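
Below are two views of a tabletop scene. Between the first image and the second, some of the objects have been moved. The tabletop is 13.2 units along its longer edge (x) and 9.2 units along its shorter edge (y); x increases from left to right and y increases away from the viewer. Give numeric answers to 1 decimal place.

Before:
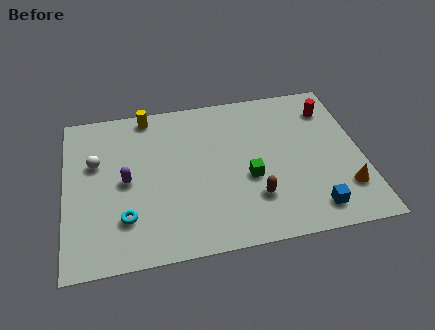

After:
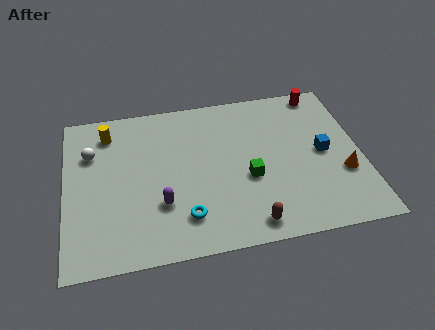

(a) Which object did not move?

the green cube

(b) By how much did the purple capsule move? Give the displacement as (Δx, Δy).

(1.5, -1.6)

The purple capsule started near (2.7, 4.5) and ended near (4.2, 2.9).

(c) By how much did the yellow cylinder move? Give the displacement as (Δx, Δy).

(-1.8, -0.8)

The yellow cylinder was at about (3.8, 8.3) and moved to about (2.0, 7.5).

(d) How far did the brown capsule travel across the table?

1.4

From (8.3, 2.5) to (8.0, 1.1), the brown capsule covered √(0.3² + 1.4²) ≈ 1.4 units.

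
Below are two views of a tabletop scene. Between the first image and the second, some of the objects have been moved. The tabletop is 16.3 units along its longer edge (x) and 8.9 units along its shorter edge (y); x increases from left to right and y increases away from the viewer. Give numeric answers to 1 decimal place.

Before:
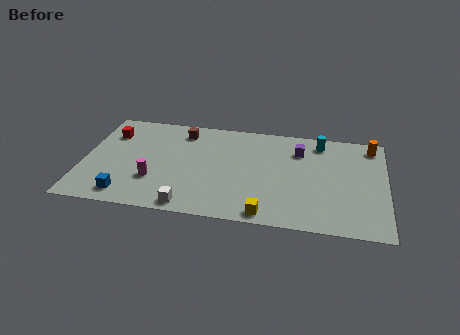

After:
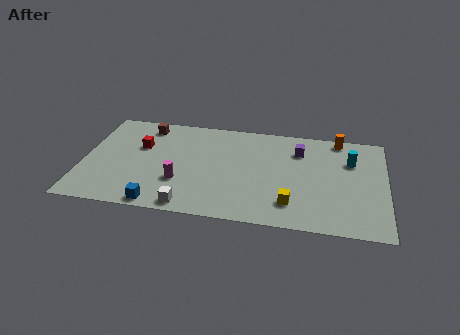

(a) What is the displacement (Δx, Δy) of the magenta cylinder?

(1.4, 0.1)

The magenta cylinder was at about (3.9, 2.8) and moved to about (5.3, 2.9).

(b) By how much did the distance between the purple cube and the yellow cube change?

-1.3

Before: roughly 6.0 units apart; after: 4.7. That's 1.3 units closer together.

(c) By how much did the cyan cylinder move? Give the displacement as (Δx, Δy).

(1.7, -1.4)

The cyan cylinder started near (12.7, 7.6) and ended near (14.4, 6.2).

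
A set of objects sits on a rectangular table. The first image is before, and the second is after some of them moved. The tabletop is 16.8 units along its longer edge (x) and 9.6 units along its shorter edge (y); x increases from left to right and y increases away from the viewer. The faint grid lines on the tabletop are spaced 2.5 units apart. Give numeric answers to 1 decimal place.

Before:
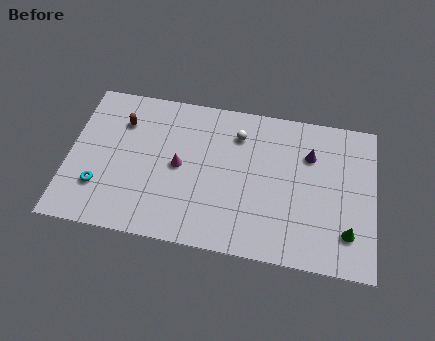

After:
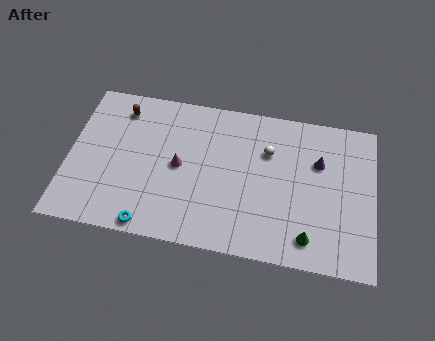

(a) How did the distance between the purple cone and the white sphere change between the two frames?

-1.2

They were about 4.0 units apart before and 2.8 after — 1.2 units closer together.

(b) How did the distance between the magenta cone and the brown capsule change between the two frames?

+0.6

Before: roughly 4.0 units apart; after: 4.6. That's 0.6 units further apart.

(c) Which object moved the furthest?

the cyan torus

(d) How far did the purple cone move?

0.6

The purple cone moved from about (13.2, 6.8) to (13.7, 6.4), a distance of √(0.5² + 0.4²) ≈ 0.6.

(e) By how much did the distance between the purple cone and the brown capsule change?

+0.7

They were about 10.4 units apart before and 11.1 after — 0.7 units further apart.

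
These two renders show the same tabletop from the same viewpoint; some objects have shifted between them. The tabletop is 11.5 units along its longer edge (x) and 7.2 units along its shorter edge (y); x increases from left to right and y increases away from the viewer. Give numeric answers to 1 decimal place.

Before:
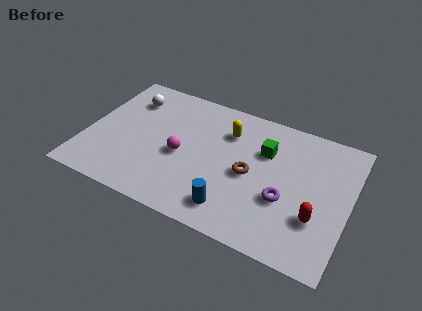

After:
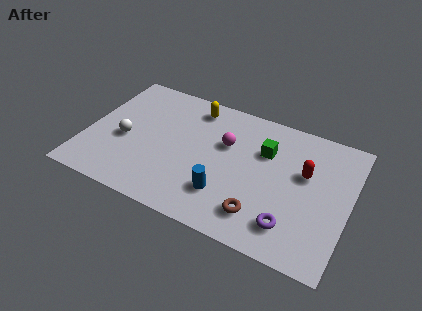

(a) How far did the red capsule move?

2.2

The red capsule was near (10.2, 2.3) before and (9.5, 4.4) after, so it travelled √(0.7² + 2.1²) ≈ 2.2 units.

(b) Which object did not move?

the green cube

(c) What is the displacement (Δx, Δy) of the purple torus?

(0.4, -1.2)

The purple torus was at about (8.8, 2.7) and moved to about (9.2, 1.5).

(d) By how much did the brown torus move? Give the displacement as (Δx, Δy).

(0.7, -1.9)

From the two frames, the brown torus sits at roughly (7.2, 3.4) before and (7.9, 1.5) after.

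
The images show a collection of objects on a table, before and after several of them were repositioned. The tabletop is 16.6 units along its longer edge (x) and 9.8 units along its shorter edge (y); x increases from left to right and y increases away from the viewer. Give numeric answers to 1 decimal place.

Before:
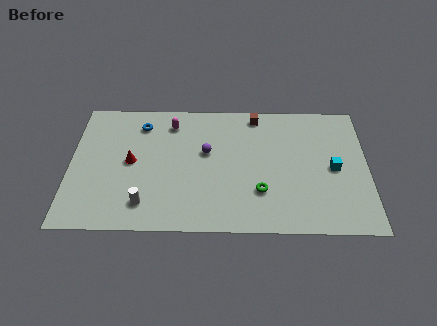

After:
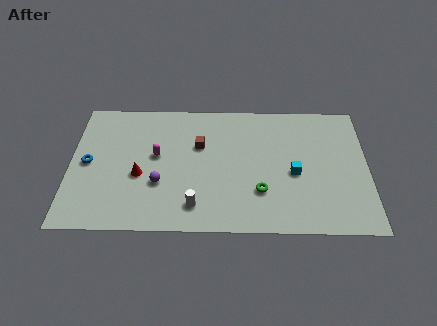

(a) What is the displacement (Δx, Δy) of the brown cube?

(-3.2, -2.4)

The brown cube was at about (10.4, 8.7) and moved to about (7.2, 6.3).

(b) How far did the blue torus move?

4.2

The blue torus moved from about (3.9, 7.9) to (1.0, 4.9), a distance of √(2.9² + 3.0²) ≈ 4.2.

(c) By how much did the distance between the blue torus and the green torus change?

+1.4

They were about 8.4 units apart before and 9.8 after — 1.4 units further apart.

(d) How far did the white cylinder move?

2.8

The white cylinder was near (4.2, 1.9) before and (7.0, 1.8) after, so it travelled √(2.8² + 0.1²) ≈ 2.8 units.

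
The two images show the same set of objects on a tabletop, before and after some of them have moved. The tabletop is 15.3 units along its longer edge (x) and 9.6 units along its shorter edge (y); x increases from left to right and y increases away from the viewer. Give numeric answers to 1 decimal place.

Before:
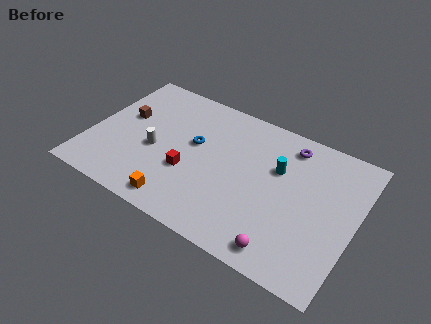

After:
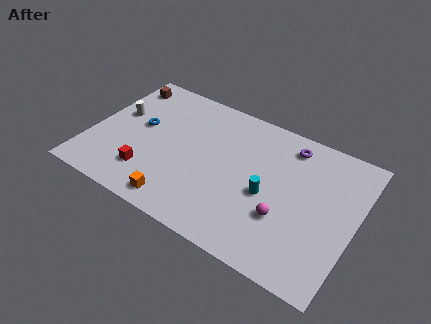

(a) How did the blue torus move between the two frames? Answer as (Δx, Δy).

(-3.2, -0.2)

The blue torus was at about (5.9, 5.6) and moved to about (2.7, 5.4).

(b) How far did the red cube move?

2.5

The red cube was near (5.9, 3.5) before and (3.7, 2.3) after, so it travelled √(2.2² + 1.2²) ≈ 2.5 units.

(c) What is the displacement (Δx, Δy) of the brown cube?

(-0.6, 2.4)

The brown cube was at about (1.7, 5.7) and moved to about (1.1, 8.1).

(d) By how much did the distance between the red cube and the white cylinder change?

+2.0

Before: roughly 2.2 units apart; after: 4.2. That's 2.0 units further apart.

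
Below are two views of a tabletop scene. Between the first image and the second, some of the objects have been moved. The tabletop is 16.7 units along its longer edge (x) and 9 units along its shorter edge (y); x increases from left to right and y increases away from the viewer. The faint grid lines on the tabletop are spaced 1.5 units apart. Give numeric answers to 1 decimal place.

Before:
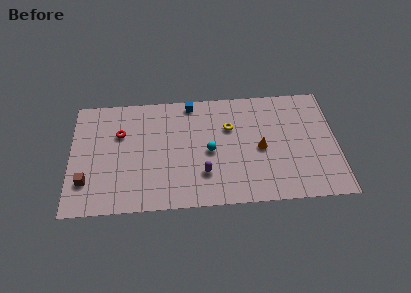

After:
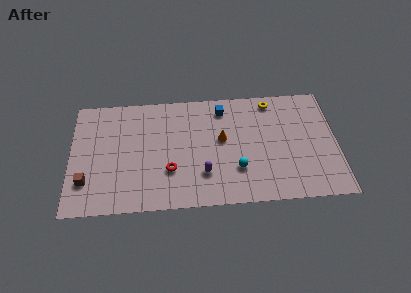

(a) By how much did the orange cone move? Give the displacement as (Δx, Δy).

(-2.4, 0.9)

The orange cone was at about (11.9, 4.2) and moved to about (9.5, 5.1).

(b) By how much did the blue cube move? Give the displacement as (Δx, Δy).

(2.0, -0.6)

The blue cube started near (7.6, 8.1) and ended near (9.6, 7.5).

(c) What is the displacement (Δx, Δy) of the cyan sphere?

(1.7, -1.5)

From the two frames, the cyan sphere sits at roughly (8.7, 4.2) before and (10.4, 2.7) after.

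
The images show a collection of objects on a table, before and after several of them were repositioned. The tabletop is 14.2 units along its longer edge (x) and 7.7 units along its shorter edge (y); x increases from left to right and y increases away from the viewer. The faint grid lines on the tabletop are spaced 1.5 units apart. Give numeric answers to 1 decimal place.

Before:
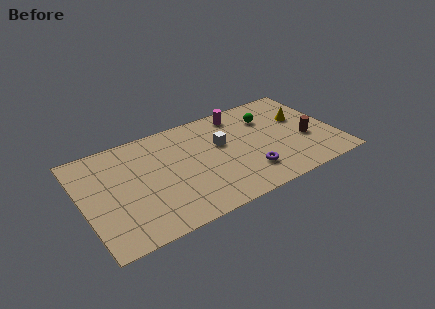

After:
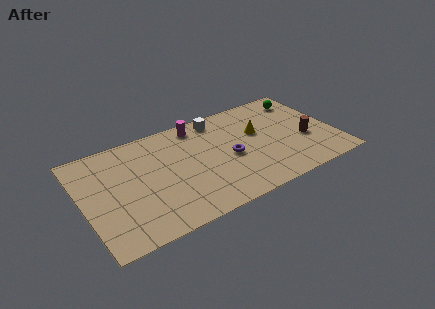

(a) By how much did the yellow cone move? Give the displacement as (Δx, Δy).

(-2.5, -0.1)

The yellow cone started near (12.5, 4.8) and ended near (10.0, 4.7).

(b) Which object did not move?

the brown cylinder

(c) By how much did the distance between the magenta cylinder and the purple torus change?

-1.2

The distance was about 4.7 in the first image and 3.5 in the second, so they moved 1.2 units closer together.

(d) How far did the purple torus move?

1.8

From (9.0, 1.9) to (8.2, 3.5), the purple torus covered √(0.8² + 1.6²) ≈ 1.8 units.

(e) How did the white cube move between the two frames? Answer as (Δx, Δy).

(0.1, 2.0)

From the two frames, the white cube sits at roughly (7.9, 4.7) before and (8.0, 6.7) after.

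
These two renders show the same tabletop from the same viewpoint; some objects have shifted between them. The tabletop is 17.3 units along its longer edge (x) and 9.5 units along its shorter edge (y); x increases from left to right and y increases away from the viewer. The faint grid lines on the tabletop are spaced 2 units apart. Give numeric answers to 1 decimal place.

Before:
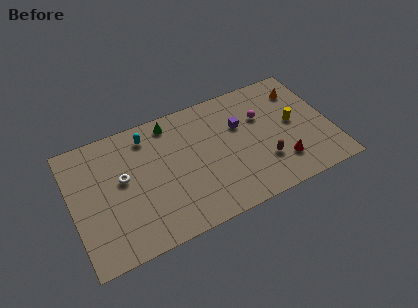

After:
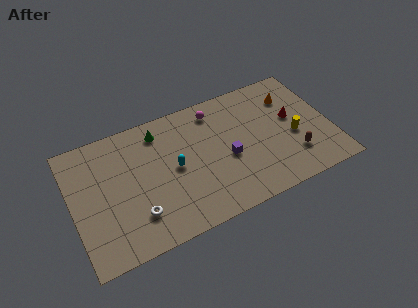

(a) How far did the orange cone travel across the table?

0.8

The orange cone was near (15.7, 7.4) before and (15.0, 7.1) after, so it travelled √(0.7² + 0.3²) ≈ 0.8 units.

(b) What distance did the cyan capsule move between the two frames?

3.4

The cyan capsule moved from about (5.3, 7.9) to (6.8, 4.8), a distance of √(1.5² + 3.1²) ≈ 3.4.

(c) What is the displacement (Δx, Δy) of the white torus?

(0.6, -3.0)

The white torus was at about (3.4, 5.4) and moved to about (4.0, 2.4).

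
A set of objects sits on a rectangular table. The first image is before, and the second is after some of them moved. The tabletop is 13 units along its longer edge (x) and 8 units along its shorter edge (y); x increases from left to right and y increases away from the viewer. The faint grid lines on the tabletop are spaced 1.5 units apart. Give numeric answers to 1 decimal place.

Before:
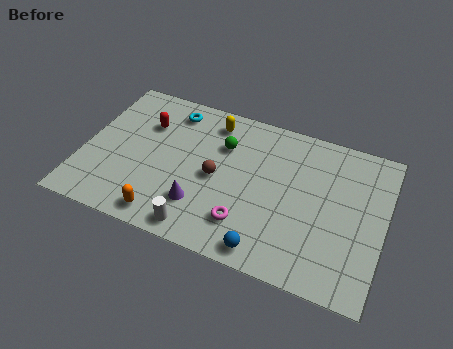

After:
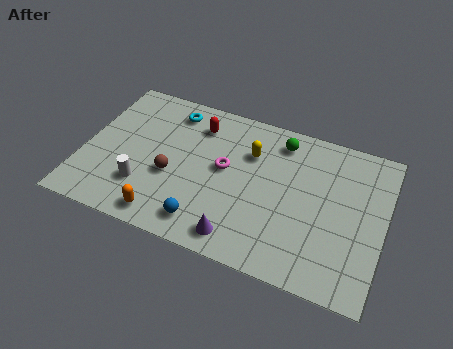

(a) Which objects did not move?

the cyan torus and the orange capsule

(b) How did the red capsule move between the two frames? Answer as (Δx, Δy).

(2.2, 0.7)

From the two frames, the red capsule sits at roughly (2.5, 5.6) before and (4.7, 6.3) after.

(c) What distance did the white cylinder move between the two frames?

2.9

From (5.4, 0.9) to (2.8, 2.2), the white cylinder covered √(2.6² + 1.3²) ≈ 2.9 units.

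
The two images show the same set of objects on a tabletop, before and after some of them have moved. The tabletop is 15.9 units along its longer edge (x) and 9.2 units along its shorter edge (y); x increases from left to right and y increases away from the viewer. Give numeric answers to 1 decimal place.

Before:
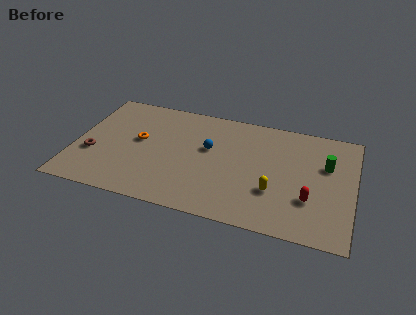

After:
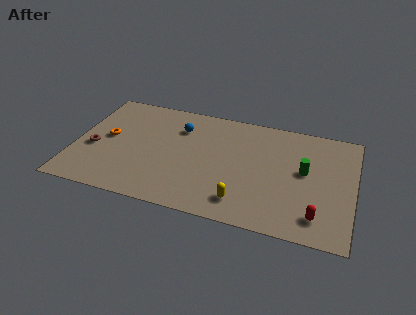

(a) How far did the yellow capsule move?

2.1

From (11.5, 3.0) to (9.8, 1.7), the yellow capsule covered √(1.7² + 1.3²) ≈ 2.1 units.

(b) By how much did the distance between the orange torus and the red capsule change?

+2.5

Before: roughly 10.1 units apart; after: 12.6. That's 2.5 units further apart.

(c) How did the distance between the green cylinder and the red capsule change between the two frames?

+0.4

Before: roughly 3.1 units apart; after: 3.5. That's 0.4 units further apart.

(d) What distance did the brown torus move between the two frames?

0.5

The brown torus moved from about (1.1, 3.3) to (1.1, 3.8), a distance of √(0.0² + 0.5²) ≈ 0.5.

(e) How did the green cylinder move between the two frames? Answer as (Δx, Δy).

(-1.2, -0.8)

The green cylinder was at about (14.3, 5.9) and moved to about (13.1, 5.1).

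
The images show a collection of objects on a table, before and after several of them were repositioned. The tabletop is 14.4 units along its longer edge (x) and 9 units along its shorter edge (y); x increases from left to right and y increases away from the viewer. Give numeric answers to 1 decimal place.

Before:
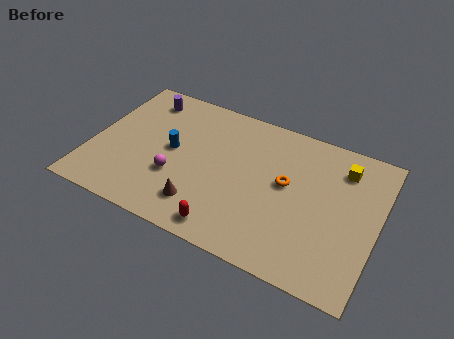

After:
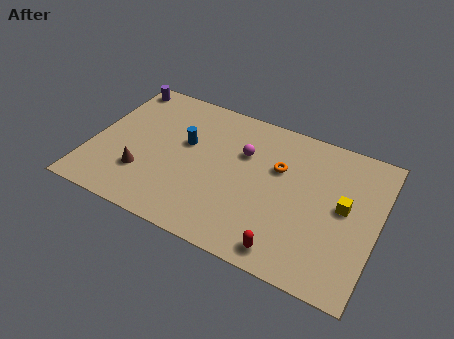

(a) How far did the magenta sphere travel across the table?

4.2

The magenta sphere moved from about (4.4, 3.1) to (7.5, 6.0), a distance of √(3.1² + 2.9²) ≈ 4.2.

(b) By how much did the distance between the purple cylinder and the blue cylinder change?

+1.2

The distance was about 3.4 in the first image and 4.6 in the second, so they moved 1.2 units further apart.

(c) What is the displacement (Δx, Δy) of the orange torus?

(-0.5, 0.8)

The orange torus was at about (9.8, 5.0) and moved to about (9.3, 5.8).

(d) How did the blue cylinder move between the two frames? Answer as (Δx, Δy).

(0.6, 0.7)

The blue cylinder started near (4.0, 4.7) and ended near (4.6, 5.4).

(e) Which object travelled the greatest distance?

the magenta sphere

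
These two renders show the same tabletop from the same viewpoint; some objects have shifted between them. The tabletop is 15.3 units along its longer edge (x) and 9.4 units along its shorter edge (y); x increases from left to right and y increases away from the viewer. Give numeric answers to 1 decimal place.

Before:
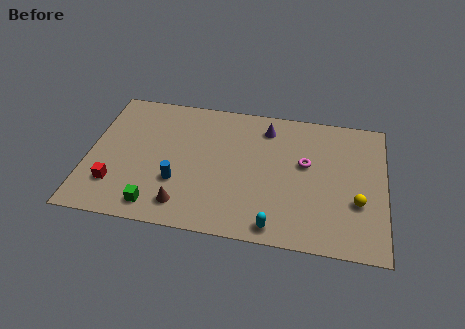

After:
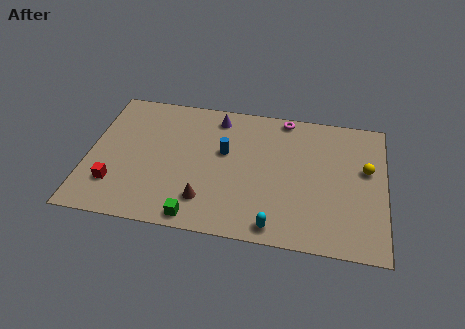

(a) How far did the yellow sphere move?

2.3

From (13.9, 3.3) to (14.3, 5.6), the yellow sphere covered √(0.4² + 2.3²) ≈ 2.3 units.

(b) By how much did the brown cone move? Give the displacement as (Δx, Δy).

(1.1, 0.5)

The brown cone started near (5.1, 1.6) and ended near (6.2, 2.1).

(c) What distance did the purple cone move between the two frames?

2.6

The purple cone moved from about (9.1, 7.7) to (6.5, 8.0), a distance of √(2.6² + 0.3²) ≈ 2.6.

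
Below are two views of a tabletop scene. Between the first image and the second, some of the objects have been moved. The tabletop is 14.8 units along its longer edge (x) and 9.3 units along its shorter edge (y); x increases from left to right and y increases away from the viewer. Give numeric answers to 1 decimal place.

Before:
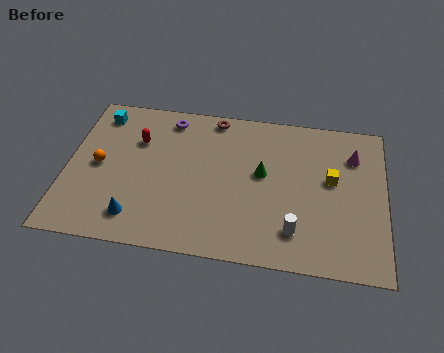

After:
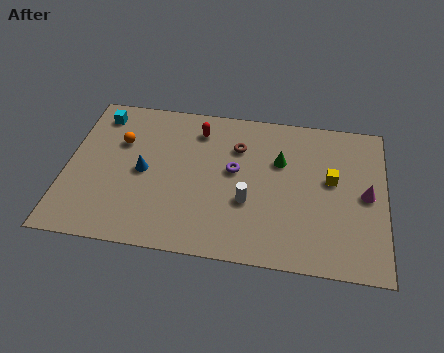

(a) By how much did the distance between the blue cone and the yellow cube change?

-0.9

Before: roughly 9.6 units apart; after: 8.7. That's 0.9 units closer together.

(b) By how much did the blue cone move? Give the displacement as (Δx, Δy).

(0.2, 2.8)

The blue cone was at about (3.4, 1.7) and moved to about (3.6, 4.5).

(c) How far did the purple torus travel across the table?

4.3

From (4.6, 8.0) to (7.8, 5.2), the purple torus covered √(3.2² + 2.8²) ≈ 4.3 units.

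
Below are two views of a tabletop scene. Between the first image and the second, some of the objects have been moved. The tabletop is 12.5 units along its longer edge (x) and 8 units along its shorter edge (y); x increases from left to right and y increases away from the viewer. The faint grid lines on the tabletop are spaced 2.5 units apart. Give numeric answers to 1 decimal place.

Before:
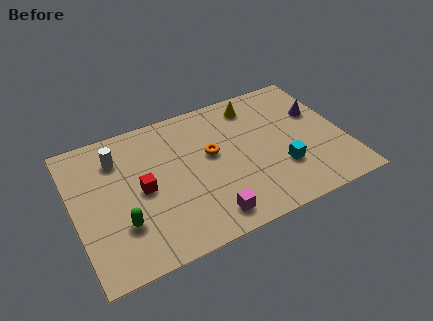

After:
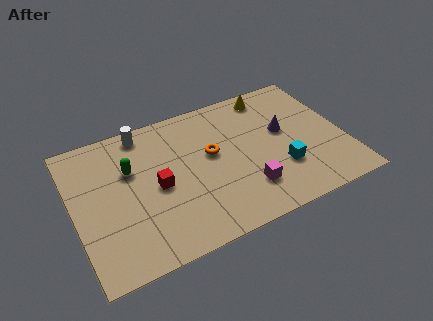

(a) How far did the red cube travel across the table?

0.7

From (3.1, 3.9) to (3.8, 3.8), the red cube covered √(0.7² + 0.1²) ≈ 0.7 units.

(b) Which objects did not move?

the orange torus and the cyan cube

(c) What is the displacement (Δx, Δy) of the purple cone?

(-1.7, -0.5)

The purple cone was at about (11.5, 5.1) and moved to about (9.8, 4.6).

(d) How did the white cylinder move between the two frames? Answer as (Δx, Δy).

(1.3, 1.0)

From the two frames, the white cylinder sits at roughly (2.2, 6.1) before and (3.5, 7.1) after.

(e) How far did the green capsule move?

2.9

From (2.0, 2.4) to (2.7, 5.2), the green capsule covered √(0.7² + 2.8²) ≈ 2.9 units.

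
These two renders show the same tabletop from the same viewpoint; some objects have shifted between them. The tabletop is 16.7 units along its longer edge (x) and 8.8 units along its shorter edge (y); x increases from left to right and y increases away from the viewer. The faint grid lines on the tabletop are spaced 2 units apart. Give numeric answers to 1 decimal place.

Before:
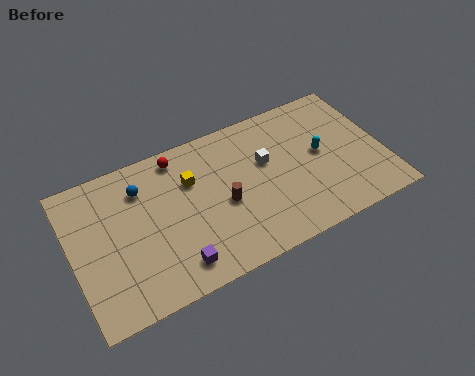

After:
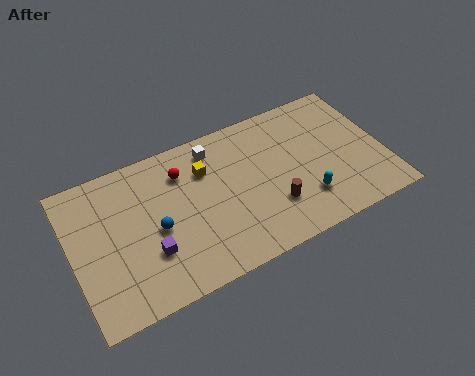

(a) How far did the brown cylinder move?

2.8

The brown cylinder was near (8.0, 3.9) before and (10.5, 2.6) after, so it travelled √(2.5² + 1.3²) ≈ 2.8 units.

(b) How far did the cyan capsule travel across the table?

2.7

The cyan capsule moved from about (13.4, 4.7) to (12.2, 2.3), a distance of √(1.2² + 2.4²) ≈ 2.7.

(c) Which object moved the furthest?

the white cube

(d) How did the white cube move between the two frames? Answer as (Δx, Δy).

(-2.6, 2.0)

The white cube was at about (10.5, 5.4) and moved to about (7.9, 7.4).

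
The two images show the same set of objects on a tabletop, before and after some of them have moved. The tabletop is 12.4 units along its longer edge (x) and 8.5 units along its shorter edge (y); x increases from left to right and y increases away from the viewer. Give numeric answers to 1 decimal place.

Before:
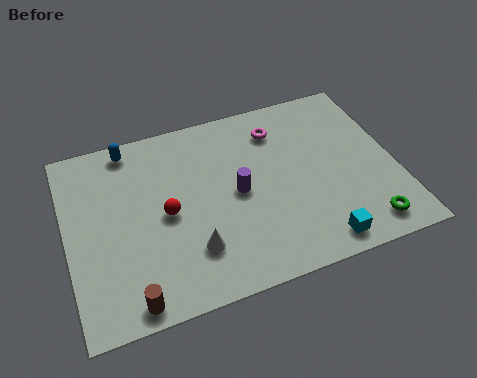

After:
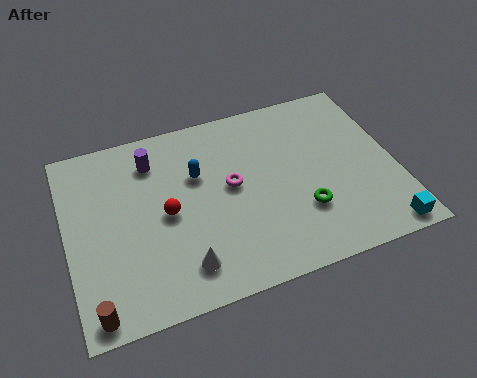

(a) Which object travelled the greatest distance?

the purple cylinder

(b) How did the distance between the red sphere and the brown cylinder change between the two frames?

+0.7

They were about 3.7 units apart before and 4.4 after — 0.7 units further apart.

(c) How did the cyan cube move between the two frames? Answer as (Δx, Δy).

(2.4, -0.2)

The cyan cube was at about (9.1, 1.0) and moved to about (11.5, 0.8).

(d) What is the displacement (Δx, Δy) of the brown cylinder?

(-1.3, 0.0)

From the two frames, the brown cylinder sits at roughly (2.1, 0.8) before and (0.8, 0.8) after.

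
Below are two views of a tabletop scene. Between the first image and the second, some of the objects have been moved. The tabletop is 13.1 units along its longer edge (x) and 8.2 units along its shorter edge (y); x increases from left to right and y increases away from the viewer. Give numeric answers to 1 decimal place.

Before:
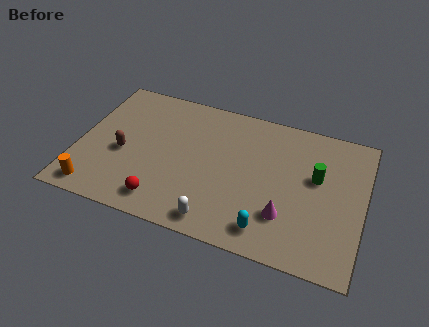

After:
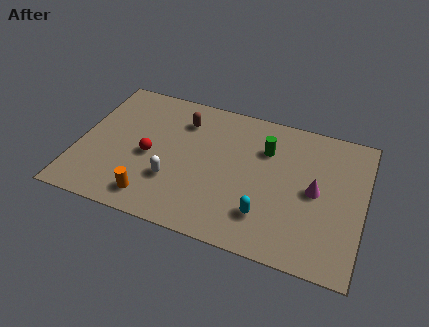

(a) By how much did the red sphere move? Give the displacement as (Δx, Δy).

(-0.9, 2.4)

From the two frames, the red sphere sits at roughly (4.2, 1.3) before and (3.3, 3.7) after.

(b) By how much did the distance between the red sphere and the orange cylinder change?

-0.7

Before: roughly 3.1 units apart; after: 2.4. That's 0.7 units closer together.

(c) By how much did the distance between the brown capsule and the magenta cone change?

-1.0

The distance was about 7.7 in the first image and 6.7 in the second, so they moved 1.0 units closer together.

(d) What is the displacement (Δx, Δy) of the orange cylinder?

(2.6, 0.3)

From the two frames, the orange cylinder sits at roughly (1.1, 1.0) before and (3.7, 1.3) after.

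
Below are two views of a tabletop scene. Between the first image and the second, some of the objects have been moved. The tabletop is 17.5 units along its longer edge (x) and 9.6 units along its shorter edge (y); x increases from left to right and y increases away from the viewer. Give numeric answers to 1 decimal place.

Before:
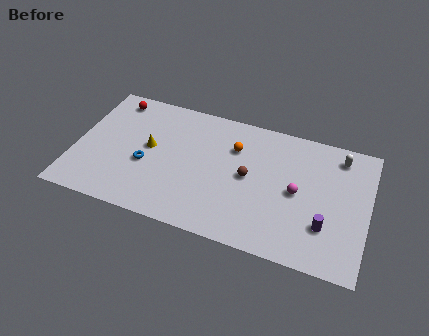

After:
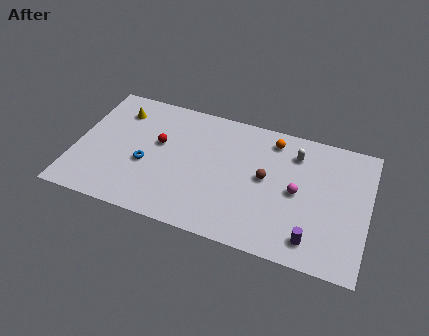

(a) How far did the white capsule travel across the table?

2.7

From (15.6, 8.1) to (13.0, 7.5), the white capsule covered √(2.6² + 0.6²) ≈ 2.7 units.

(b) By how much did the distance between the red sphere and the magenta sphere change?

-3.5

The distance was about 12.0 in the first image and 8.5 in the second, so they moved 3.5 units closer together.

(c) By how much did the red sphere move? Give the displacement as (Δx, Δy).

(3.0, -2.6)

From the two frames, the red sphere sits at roughly (1.9, 8.3) before and (4.9, 5.7) after.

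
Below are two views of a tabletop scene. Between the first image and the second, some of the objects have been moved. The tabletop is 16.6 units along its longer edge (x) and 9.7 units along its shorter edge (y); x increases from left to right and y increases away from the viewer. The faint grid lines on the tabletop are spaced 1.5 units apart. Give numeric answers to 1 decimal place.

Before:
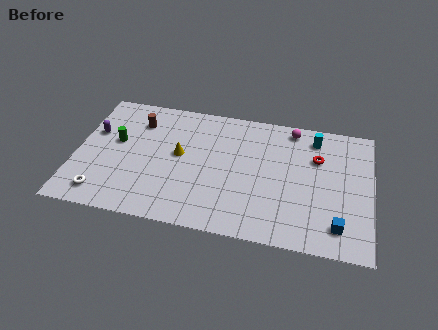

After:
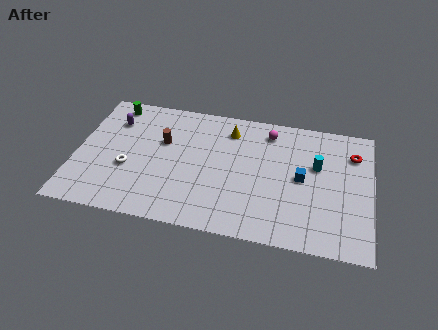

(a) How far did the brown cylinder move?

2.0

From (3.3, 7.4) to (4.8, 6.1), the brown cylinder covered √(1.5² + 1.3²) ≈ 2.0 units.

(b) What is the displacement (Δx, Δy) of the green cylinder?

(-0.4, 2.9)

From the two frames, the green cylinder sits at roughly (2.2, 5.6) before and (1.8, 8.5) after.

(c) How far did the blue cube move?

3.7

The blue cube was near (14.8, 1.8) before and (12.7, 4.9) after, so it travelled √(2.1² + 3.1²) ≈ 3.7 units.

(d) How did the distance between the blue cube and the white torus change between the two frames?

-3.3

The distance was about 13.1 in the first image and 9.8 in the second, so they moved 3.3 units closer together.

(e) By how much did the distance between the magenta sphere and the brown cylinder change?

-2.6

Before: roughly 8.8 units apart; after: 6.2. That's 2.6 units closer together.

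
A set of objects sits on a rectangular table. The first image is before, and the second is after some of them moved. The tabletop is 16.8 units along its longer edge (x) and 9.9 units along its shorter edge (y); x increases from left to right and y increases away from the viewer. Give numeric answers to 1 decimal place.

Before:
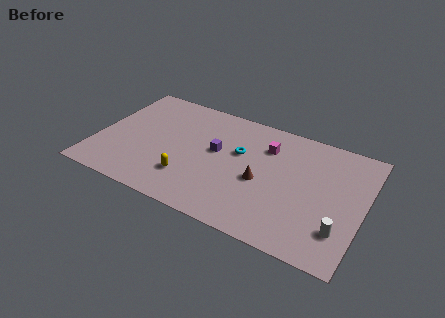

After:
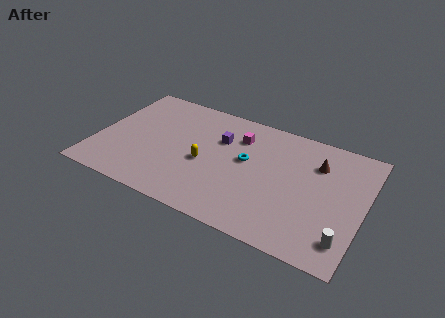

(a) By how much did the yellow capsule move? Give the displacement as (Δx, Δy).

(0.8, 1.7)

The yellow capsule started near (6.1, 2.6) and ended near (6.9, 4.3).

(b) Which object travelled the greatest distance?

the brown cone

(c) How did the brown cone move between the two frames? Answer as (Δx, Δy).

(3.2, 2.9)

From the two frames, the brown cone sits at roughly (10.5, 4.3) before and (13.7, 7.2) after.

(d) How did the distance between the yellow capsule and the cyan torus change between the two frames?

-1.7

They were about 4.5 units apart before and 2.8 after — 1.7 units closer together.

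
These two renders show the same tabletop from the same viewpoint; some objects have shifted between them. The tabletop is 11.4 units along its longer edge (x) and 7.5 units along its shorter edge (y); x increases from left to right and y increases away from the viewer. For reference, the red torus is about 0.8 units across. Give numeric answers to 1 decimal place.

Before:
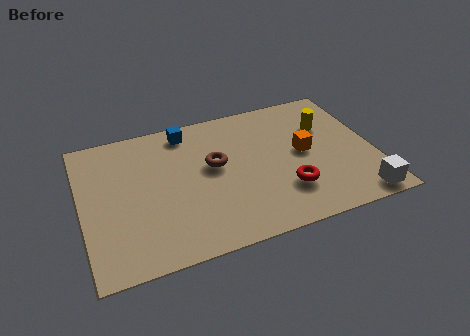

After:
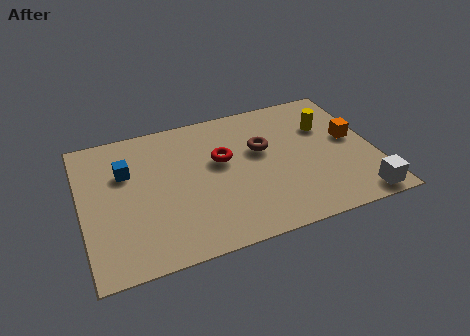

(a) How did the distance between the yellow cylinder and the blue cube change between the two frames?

+2.3

Before: roughly 5.6 units apart; after: 7.9. That's 2.3 units further apart.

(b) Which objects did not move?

the white cube and the yellow cylinder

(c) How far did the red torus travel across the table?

3.3

The red torus moved from about (7.8, 2.1) to (5.5, 4.5), a distance of √(2.3² + 2.4²) ≈ 3.3.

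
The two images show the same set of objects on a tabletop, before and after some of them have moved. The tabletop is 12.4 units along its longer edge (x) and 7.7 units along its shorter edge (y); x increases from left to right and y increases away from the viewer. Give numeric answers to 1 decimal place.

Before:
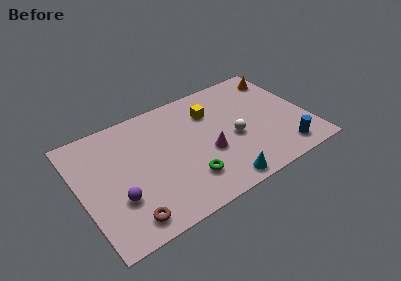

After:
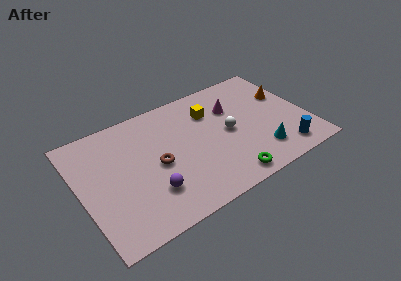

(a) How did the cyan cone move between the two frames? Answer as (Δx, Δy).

(2.4, 0.9)

The cyan cone was at about (7.1, 0.8) and moved to about (9.5, 1.7).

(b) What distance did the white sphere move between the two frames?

0.5

From (8.3, 3.3) to (8.1, 3.8), the white sphere covered √(0.2² + 0.5²) ≈ 0.5 units.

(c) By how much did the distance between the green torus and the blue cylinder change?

-2.0

They were about 5.2 units apart before and 3.2 after — 2.0 units closer together.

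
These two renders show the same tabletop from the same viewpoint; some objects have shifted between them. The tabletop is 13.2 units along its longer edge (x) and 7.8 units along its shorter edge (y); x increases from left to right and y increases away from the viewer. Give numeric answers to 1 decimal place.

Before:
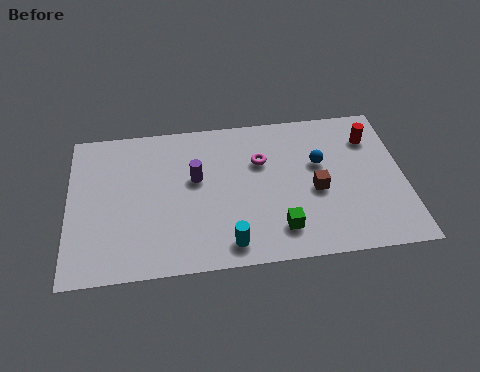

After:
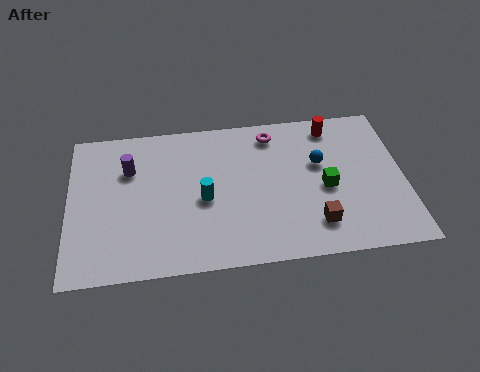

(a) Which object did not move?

the blue sphere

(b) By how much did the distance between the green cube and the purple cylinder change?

+3.5

Before: roughly 4.4 units apart; after: 7.9. That's 3.5 units further apart.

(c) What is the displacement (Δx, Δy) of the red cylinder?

(-1.5, 0.8)

From the two frames, the red cylinder sits at roughly (12.0, 5.9) before and (10.5, 6.7) after.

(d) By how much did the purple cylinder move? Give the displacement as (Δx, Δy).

(-2.6, 0.8)

The purple cylinder was at about (5.0, 4.6) and moved to about (2.4, 5.4).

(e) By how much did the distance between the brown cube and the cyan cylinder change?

+0.5

The distance was about 4.2 in the first image and 4.7 in the second, so they moved 0.5 units further apart.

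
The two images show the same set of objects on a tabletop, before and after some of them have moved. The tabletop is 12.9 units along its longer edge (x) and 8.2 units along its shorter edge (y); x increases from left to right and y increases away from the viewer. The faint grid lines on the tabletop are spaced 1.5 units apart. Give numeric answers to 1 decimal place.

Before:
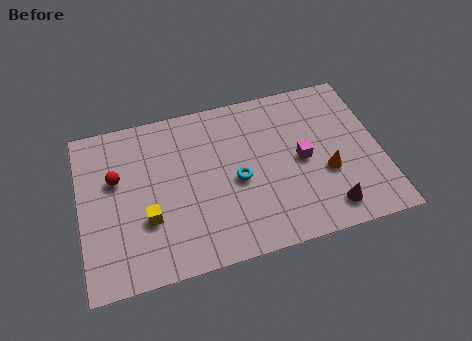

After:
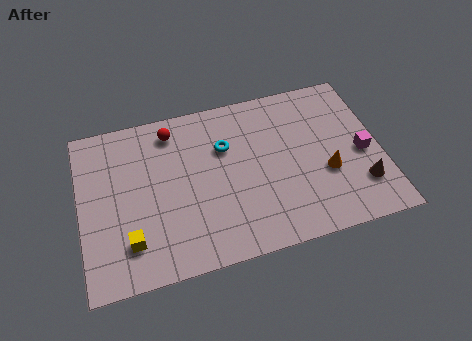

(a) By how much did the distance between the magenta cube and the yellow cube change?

+3.5

The distance was about 6.8 in the first image and 10.3 in the second, so they moved 3.5 units further apart.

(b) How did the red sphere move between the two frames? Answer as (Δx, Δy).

(2.5, 1.8)

From the two frames, the red sphere sits at roughly (1.6, 5.1) before and (4.1, 6.9) after.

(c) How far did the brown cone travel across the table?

1.7

The brown cone was near (10.4, 1.3) before and (11.9, 2.1) after, so it travelled √(1.5² + 0.8²) ≈ 1.7 units.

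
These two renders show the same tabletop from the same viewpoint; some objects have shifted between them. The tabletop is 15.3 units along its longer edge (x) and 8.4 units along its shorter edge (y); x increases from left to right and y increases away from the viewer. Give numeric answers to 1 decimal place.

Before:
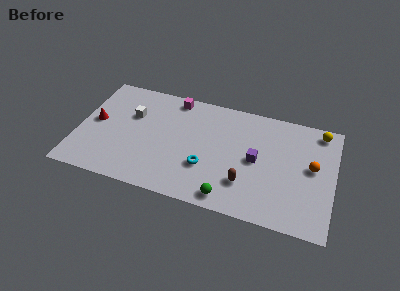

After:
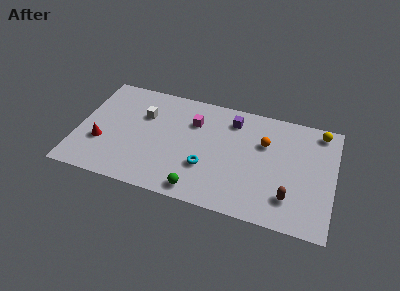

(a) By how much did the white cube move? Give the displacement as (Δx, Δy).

(0.7, 0.2)

The white cube started near (3.1, 5.5) and ended near (3.8, 5.7).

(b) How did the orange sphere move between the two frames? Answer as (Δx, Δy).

(-2.9, 1.0)

From the two frames, the orange sphere sits at roughly (14.0, 4.6) before and (11.1, 5.6) after.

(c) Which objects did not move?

the yellow sphere and the cyan torus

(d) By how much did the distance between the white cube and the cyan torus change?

-0.5

Before: roughly 5.4 units apart; after: 4.9. That's 0.5 units closer together.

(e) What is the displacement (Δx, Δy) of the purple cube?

(-1.6, 2.6)

The purple cube was at about (10.7, 4.2) and moved to about (9.1, 6.8).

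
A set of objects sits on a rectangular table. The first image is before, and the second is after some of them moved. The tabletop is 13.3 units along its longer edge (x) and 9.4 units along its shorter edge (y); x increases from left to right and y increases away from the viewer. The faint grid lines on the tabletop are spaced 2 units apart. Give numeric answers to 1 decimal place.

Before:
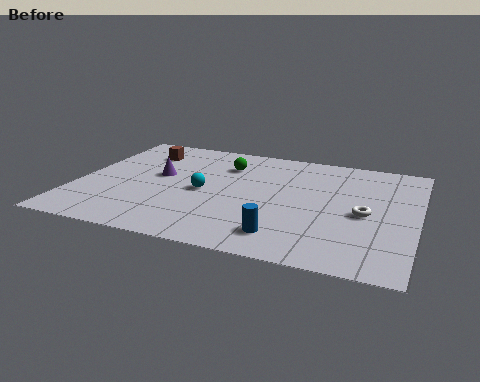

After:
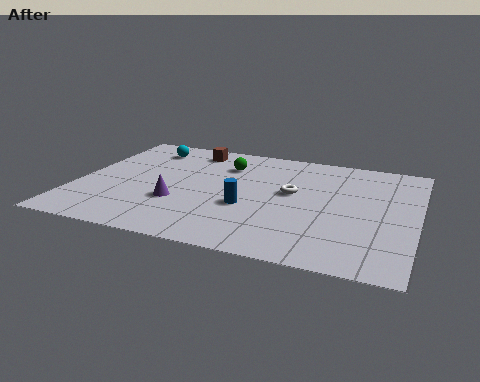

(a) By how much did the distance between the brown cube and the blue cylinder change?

-3.2

Before: roughly 8.4 units apart; after: 5.2. That's 3.2 units closer together.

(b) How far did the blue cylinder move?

2.5

The blue cylinder was near (8.4, 1.7) before and (6.8, 3.6) after, so it travelled √(1.6² + 1.9²) ≈ 2.5 units.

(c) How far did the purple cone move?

2.3

The purple cone moved from about (3.1, 5.3) to (4.1, 3.2), a distance of √(1.0² + 2.1²) ≈ 2.3.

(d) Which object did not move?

the green sphere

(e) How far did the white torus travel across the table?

3.1

From (11.3, 4.3) to (8.4, 5.3), the white torus covered √(2.9² + 1.0²) ≈ 3.1 units.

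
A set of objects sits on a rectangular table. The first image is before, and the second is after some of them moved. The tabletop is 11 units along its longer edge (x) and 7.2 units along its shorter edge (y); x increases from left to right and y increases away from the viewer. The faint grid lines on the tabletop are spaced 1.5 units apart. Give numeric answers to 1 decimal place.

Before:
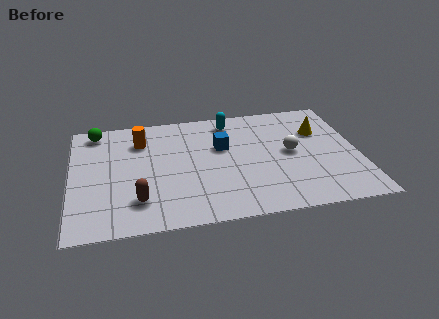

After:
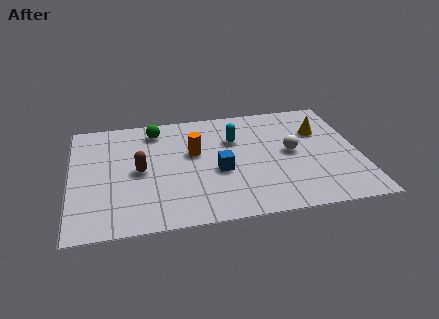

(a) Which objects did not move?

the white sphere and the yellow cone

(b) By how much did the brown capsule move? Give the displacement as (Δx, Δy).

(0.1, 1.8)

The brown capsule was at about (2.5, 1.7) and moved to about (2.6, 3.5).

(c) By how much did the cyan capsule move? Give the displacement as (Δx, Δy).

(0.1, -1.2)

From the two frames, the cyan capsule sits at roughly (6.2, 6.1) before and (6.3, 4.9) after.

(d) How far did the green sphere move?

2.3

The green sphere moved from about (1.0, 6.3) to (3.3, 6.0), a distance of √(2.3² + 0.3²) ≈ 2.3.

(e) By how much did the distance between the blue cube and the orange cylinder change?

-1.6

Before: roughly 3.2 units apart; after: 1.6. That's 1.6 units closer together.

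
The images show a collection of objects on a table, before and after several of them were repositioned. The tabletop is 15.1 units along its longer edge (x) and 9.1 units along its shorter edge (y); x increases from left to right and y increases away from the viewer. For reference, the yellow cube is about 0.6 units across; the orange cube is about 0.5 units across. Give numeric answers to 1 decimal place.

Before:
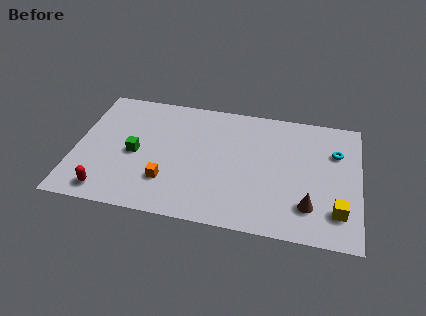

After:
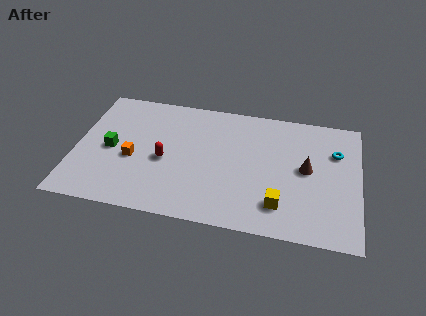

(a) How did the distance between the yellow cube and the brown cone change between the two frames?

+1.6

Before: roughly 1.5 units apart; after: 3.1. That's 1.6 units further apart.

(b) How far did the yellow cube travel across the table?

3.0

From (14.0, 2.1) to (11.0, 2.0), the yellow cube covered √(3.0² + 0.1²) ≈ 3.0 units.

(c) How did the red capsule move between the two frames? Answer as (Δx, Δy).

(2.9, 2.8)

The red capsule started near (1.9, 1.2) and ended near (4.8, 4.0).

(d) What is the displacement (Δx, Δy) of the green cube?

(-1.3, 0.1)

The green cube started near (3.2, 4.2) and ended near (1.9, 4.3).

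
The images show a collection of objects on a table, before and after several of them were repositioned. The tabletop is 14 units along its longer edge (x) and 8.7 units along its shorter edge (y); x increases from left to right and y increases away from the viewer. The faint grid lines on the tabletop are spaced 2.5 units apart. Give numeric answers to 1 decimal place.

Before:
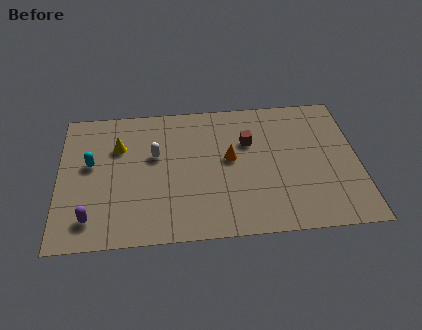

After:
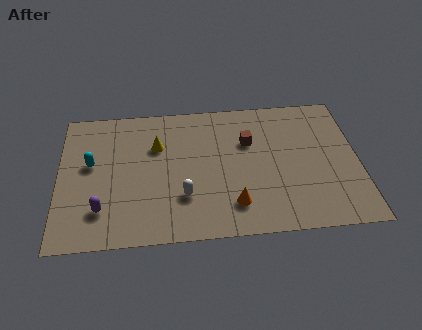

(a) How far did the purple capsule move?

0.7

The purple capsule moved from about (1.5, 1.6) to (2.0, 2.1), a distance of √(0.5² + 0.5²) ≈ 0.7.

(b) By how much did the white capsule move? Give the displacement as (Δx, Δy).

(1.3, -2.7)

The white capsule was at about (4.5, 5.3) and moved to about (5.8, 2.6).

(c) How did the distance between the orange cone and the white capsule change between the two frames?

-1.1

The distance was about 3.5 in the first image and 2.4 in the second, so they moved 1.1 units closer together.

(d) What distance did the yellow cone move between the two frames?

1.8

The yellow cone was near (2.8, 6.0) before and (4.6, 5.9) after, so it travelled √(1.8² + 0.1²) ≈ 1.8 units.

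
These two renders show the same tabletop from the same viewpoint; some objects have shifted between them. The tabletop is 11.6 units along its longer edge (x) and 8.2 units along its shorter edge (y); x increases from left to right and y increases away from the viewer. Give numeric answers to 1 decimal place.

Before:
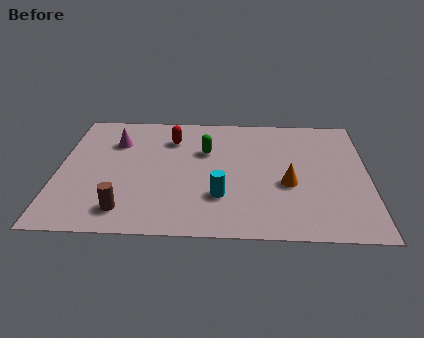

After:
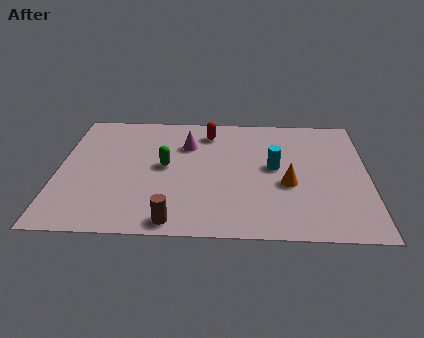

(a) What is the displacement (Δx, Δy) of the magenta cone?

(2.7, -0.1)

The magenta cone started near (2.1, 5.9) and ended near (4.8, 5.8).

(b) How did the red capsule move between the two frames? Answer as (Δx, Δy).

(1.4, 0.5)

The red capsule started near (4.2, 6.2) and ended near (5.6, 6.7).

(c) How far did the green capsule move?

1.9

From (5.5, 5.4) to (4.0, 4.3), the green capsule covered √(1.5² + 1.1²) ≈ 1.9 units.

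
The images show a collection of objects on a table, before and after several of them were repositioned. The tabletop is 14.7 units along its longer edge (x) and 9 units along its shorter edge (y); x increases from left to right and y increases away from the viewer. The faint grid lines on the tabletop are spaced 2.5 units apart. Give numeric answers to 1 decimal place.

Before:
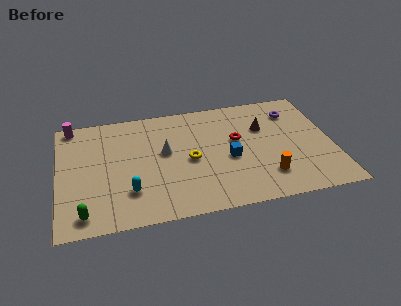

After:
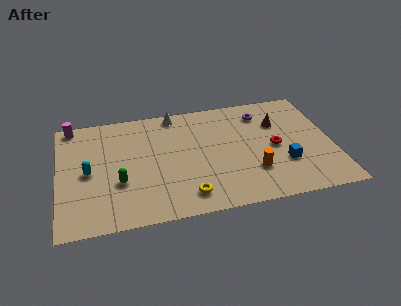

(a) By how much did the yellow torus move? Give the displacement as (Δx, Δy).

(-0.3, -2.7)

From the two frames, the yellow torus sits at roughly (7.0, 4.2) before and (6.7, 1.5) after.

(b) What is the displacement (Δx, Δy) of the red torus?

(2.0, -1.0)

From the two frames, the red torus sits at roughly (9.6, 5.3) before and (11.6, 4.3) after.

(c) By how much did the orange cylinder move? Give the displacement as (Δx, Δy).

(-0.7, 0.5)

The orange cylinder was at about (11.0, 2.1) and moved to about (10.3, 2.6).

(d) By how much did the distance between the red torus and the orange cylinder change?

-1.4

They were about 3.5 units apart before and 2.1 after — 1.4 units closer together.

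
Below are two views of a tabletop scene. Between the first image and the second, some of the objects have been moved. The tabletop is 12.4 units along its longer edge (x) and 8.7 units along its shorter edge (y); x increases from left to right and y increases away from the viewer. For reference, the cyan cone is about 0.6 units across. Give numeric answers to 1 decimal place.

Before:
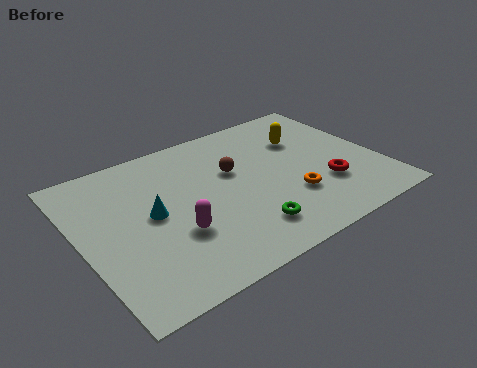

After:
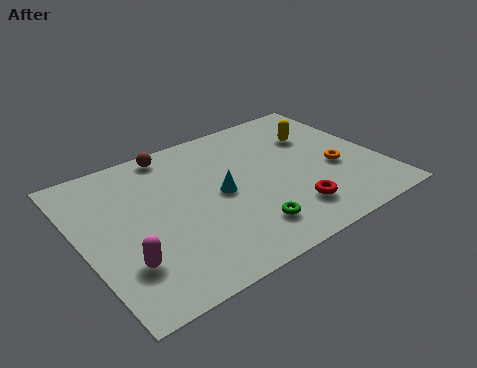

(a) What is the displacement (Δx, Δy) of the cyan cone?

(2.8, -0.2)

From the two frames, the cyan cone sits at roughly (2.9, 4.5) before and (5.7, 4.3) after.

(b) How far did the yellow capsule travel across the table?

0.5

The yellow capsule was near (9.7, 6.0) before and (10.2, 6.0) after, so it travelled √(0.5² + 0.0²) ≈ 0.5 units.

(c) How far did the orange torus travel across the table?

2.2

The orange torus moved from about (8.4, 2.7) to (10.5, 3.5), a distance of √(2.1² + 0.8²) ≈ 2.2.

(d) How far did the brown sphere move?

3.3

From (6.5, 5.4) to (4.3, 7.8), the brown sphere covered √(2.2² + 2.4²) ≈ 3.3 units.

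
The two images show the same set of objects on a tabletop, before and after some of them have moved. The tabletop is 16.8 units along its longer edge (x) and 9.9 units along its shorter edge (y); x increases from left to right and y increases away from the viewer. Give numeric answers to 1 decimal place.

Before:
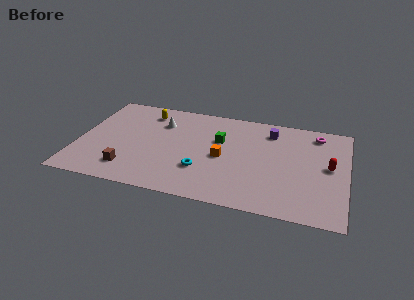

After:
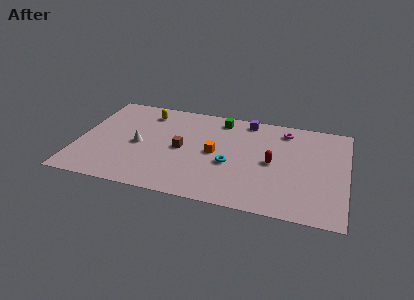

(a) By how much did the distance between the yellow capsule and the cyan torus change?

+0.5

The distance was about 6.4 in the first image and 6.9 in the second, so they moved 0.5 units further apart.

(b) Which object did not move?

the yellow capsule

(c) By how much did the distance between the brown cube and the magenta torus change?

-5.9

They were about 13.1 units apart before and 7.2 after — 5.9 units closer together.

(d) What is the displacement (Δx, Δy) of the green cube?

(-0.1, 2.2)

The green cube was at about (8.8, 6.3) and moved to about (8.7, 8.5).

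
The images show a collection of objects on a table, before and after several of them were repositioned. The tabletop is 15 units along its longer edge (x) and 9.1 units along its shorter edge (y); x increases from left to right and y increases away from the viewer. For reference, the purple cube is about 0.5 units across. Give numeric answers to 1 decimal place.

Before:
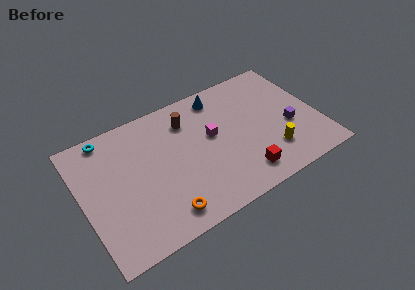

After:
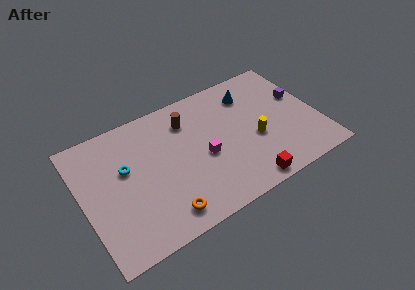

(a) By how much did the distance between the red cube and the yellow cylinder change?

+0.9

The distance was about 2.1 in the first image and 3.0 in the second, so they moved 0.9 units further apart.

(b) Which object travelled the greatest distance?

the cyan torus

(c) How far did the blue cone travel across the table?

2.0

The blue cone moved from about (9.2, 7.8) to (11.1, 7.1), a distance of √(1.9² + 0.7²) ≈ 2.0.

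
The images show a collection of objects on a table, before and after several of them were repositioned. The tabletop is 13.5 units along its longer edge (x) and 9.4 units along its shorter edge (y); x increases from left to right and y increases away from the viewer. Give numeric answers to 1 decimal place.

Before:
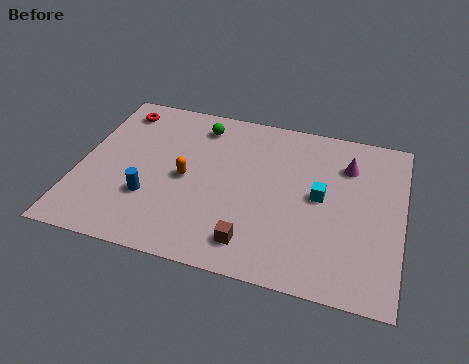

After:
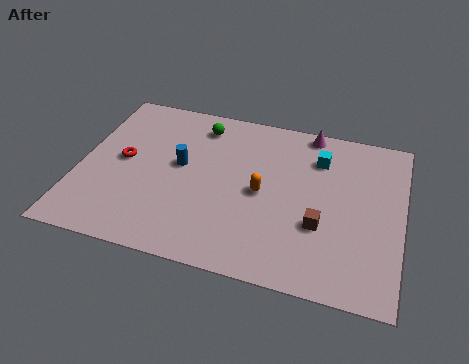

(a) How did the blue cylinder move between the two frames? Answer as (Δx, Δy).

(1.1, 2.2)

From the two frames, the blue cylinder sits at roughly (3.1, 3.0) before and (4.2, 5.2) after.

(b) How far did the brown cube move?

3.2

The brown cube was near (7.5, 1.6) before and (10.2, 3.3) after, so it travelled √(2.7² + 1.7²) ≈ 3.2 units.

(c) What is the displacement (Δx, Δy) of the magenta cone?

(-1.7, 1.6)

The magenta cone was at about (11.1, 7.0) and moved to about (9.4, 8.6).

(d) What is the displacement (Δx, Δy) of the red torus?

(0.5, -3.0)

The red torus started near (1.3, 7.9) and ended near (1.8, 4.9).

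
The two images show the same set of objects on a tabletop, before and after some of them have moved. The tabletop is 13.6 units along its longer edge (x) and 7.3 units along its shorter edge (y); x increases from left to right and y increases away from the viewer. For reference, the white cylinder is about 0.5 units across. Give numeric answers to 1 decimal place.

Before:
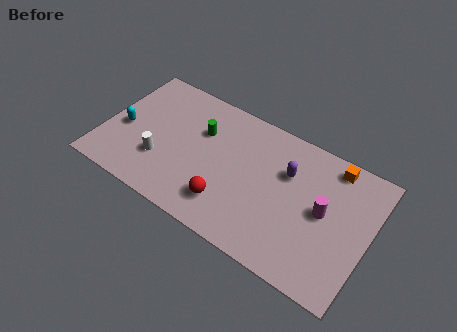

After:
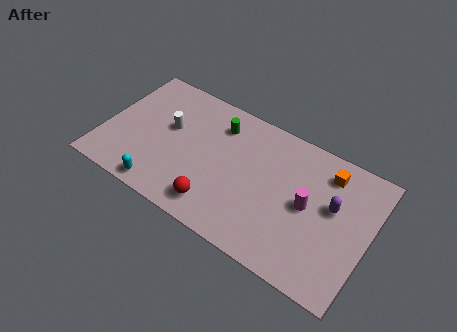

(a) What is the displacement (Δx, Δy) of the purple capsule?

(2.4, -0.6)

The purple capsule started near (9.3, 4.9) and ended near (11.7, 4.3).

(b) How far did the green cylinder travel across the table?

1.1

From (4.8, 4.9) to (5.6, 5.7), the green cylinder covered √(0.8² + 0.8²) ≈ 1.1 units.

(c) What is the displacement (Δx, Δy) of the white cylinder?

(0.1, 2.0)

The white cylinder started near (3.1, 2.3) and ended near (3.2, 4.3).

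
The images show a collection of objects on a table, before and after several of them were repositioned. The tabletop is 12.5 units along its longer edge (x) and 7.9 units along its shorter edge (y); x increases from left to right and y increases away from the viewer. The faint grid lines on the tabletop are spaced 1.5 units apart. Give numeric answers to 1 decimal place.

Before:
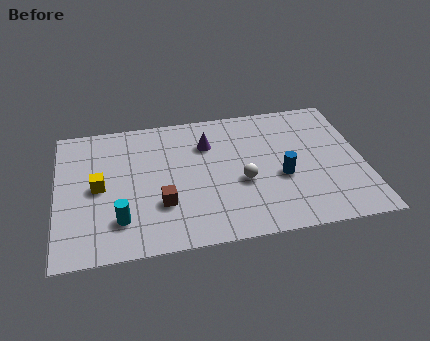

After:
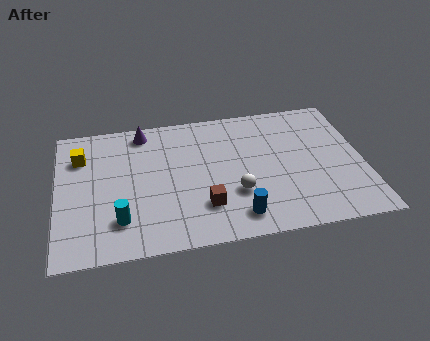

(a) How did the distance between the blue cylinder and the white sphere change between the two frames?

-0.3

The distance was about 1.6 in the first image and 1.3 in the second, so they moved 0.3 units closer together.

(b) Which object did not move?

the cyan cylinder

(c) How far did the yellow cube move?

2.0

From (1.7, 3.9) to (1.0, 5.8), the yellow cube covered √(0.7² + 1.9²) ≈ 2.0 units.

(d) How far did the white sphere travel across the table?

0.7

The white sphere was near (7.5, 3.2) before and (7.2, 2.6) after, so it travelled √(0.3² + 0.6²) ≈ 0.7 units.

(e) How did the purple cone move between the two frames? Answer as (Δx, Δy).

(-2.6, 1.2)

The purple cone started near (6.2, 5.7) and ended near (3.6, 6.9).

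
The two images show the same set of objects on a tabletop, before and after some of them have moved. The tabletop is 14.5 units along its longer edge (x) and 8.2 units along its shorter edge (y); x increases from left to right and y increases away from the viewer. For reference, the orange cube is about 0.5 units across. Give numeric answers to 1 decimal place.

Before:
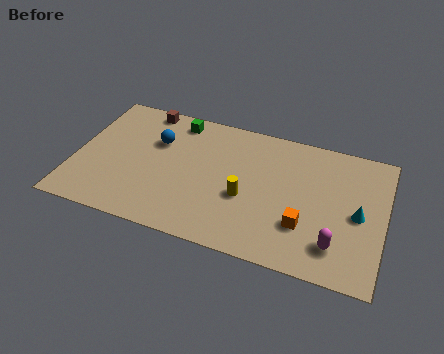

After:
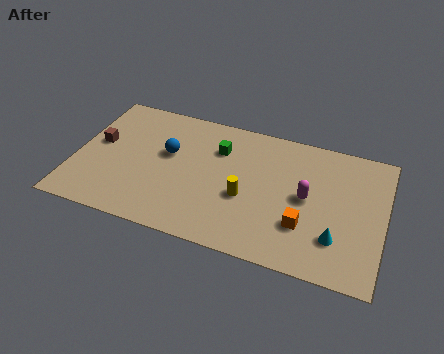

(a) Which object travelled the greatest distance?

the brown cube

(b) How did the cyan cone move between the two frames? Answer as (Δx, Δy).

(-0.9, -1.7)

The cyan cone started near (13.3, 3.9) and ended near (12.4, 2.2).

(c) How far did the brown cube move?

3.4

From (2.9, 7.4) to (1.0, 4.6), the brown cube covered √(1.9² + 2.8²) ≈ 3.4 units.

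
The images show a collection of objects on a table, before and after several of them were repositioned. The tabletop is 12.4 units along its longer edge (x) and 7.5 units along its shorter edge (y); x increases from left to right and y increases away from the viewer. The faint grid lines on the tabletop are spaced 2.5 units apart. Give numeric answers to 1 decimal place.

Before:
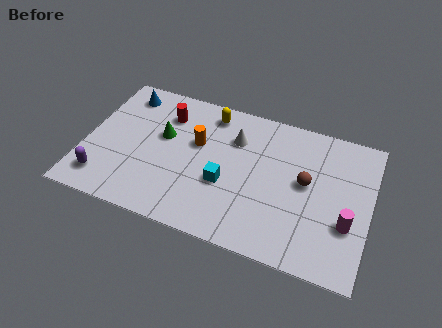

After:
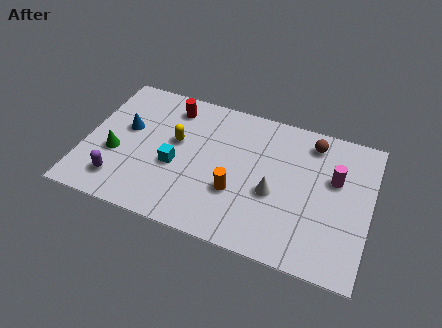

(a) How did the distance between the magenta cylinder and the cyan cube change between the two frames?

+1.7

The distance was about 5.3 in the first image and 7.0 in the second, so they moved 1.7 units further apart.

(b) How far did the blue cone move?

1.9

From (1.4, 6.3) to (1.7, 4.4), the blue cone covered √(0.3² + 1.9²) ≈ 1.9 units.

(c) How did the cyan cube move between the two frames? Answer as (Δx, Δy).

(-2.2, 0.2)

The cyan cube started near (6.2, 2.9) and ended near (4.0, 3.1).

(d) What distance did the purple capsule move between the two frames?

0.7

The purple capsule was near (1.0, 1.4) before and (1.7, 1.5) after, so it travelled √(0.7² + 0.1²) ≈ 0.7 units.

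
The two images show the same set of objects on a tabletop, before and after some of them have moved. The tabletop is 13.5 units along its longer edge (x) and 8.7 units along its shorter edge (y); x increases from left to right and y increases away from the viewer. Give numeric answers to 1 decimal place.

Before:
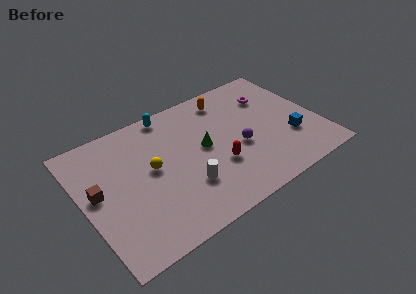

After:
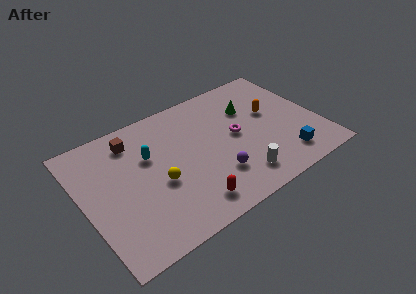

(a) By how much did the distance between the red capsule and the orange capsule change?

+2.1

Before: roughly 4.5 units apart; after: 6.6. That's 2.1 units further apart.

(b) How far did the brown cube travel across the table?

3.4

The brown cube was near (0.8, 4.7) before and (3.2, 7.1) after, so it travelled √(2.4² + 2.4²) ≈ 3.4 units.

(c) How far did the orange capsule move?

3.1

The orange capsule was near (8.8, 7.3) before and (11.0, 5.1) after, so it travelled √(2.2² + 2.2²) ≈ 3.1 units.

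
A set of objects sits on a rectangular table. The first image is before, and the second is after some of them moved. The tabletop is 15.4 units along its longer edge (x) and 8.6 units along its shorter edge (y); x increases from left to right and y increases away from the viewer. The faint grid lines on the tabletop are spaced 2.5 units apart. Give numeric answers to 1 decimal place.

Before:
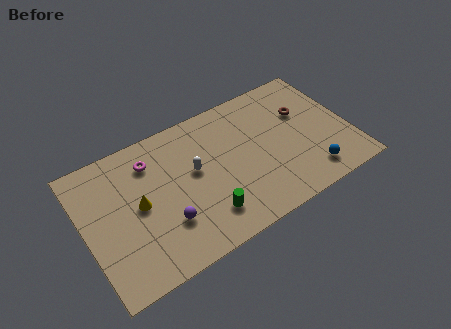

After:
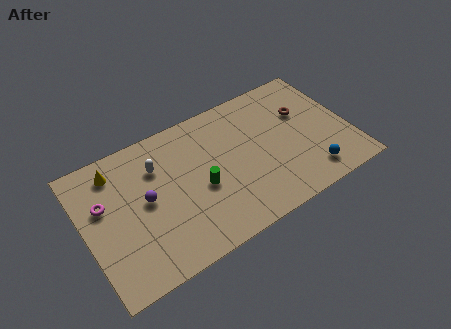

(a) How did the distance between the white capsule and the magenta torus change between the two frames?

+0.4

They were about 2.9 units apart before and 3.3 after — 0.4 units further apart.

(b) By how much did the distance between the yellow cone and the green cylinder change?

+1.3

The distance was about 4.3 in the first image and 5.6 in the second, so they moved 1.3 units further apart.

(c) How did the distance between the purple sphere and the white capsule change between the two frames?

-1.1

Before: roughly 3.0 units apart; after: 1.9. That's 1.1 units closer together.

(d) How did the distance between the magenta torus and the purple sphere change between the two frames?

-1.6

The distance was about 4.1 in the first image and 2.5 in the second, so they moved 1.6 units closer together.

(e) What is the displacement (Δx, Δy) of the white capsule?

(-2.0, 1.3)

From the two frames, the white capsule sits at roughly (6.4, 4.9) before and (4.4, 6.2) after.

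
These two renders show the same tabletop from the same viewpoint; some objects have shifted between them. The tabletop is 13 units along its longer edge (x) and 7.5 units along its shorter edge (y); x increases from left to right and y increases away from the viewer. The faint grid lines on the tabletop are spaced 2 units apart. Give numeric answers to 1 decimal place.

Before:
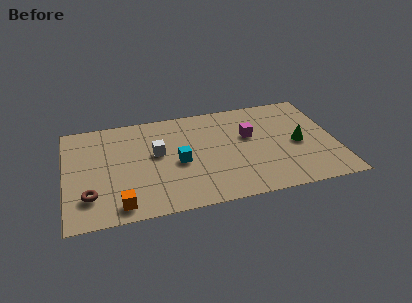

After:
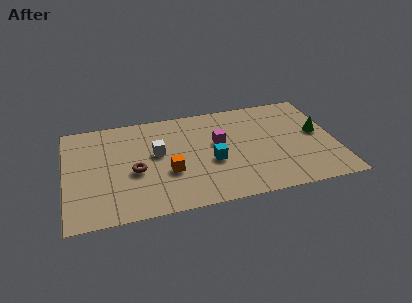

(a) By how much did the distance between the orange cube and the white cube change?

-2.2

Before: roughly 3.8 units apart; after: 1.6. That's 2.2 units closer together.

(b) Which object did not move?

the white cube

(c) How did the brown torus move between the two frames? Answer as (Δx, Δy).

(2.2, 1.3)

The brown torus was at about (1.1, 1.9) and moved to about (3.3, 3.2).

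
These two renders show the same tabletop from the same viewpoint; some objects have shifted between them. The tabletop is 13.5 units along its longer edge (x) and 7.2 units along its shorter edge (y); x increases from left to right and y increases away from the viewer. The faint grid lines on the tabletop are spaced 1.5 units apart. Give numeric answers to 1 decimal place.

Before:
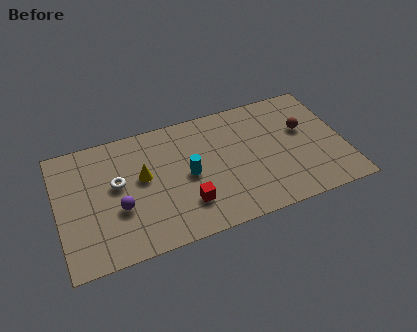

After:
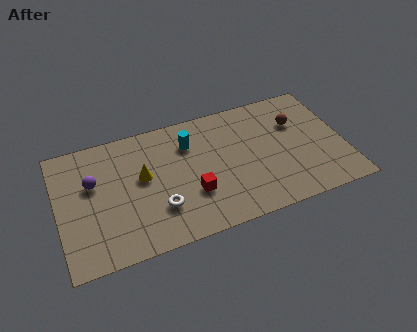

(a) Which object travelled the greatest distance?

the white torus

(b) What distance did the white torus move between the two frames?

2.7

From (2.8, 4.1) to (4.6, 2.1), the white torus covered √(1.8² + 2.0²) ≈ 2.7 units.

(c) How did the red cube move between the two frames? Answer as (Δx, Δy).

(0.3, 0.5)

The red cube started near (5.9, 1.9) and ended near (6.2, 2.4).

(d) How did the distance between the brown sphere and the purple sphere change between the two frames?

+0.6

Before: roughly 9.1 units apart; after: 9.7. That's 0.6 units further apart.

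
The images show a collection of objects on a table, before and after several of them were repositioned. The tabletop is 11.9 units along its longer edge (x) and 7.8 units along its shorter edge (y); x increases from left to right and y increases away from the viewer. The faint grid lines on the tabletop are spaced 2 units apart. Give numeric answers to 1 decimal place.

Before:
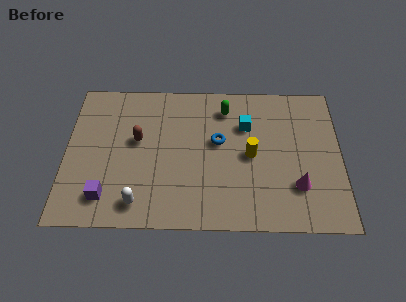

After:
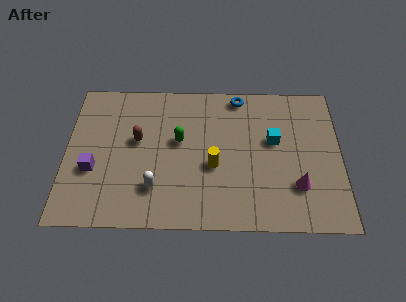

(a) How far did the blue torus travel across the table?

2.7

From (6.6, 4.5) to (7.5, 7.0), the blue torus covered √(0.9² + 2.5²) ≈ 2.7 units.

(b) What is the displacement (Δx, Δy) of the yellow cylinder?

(-1.6, -0.6)

The yellow cylinder was at about (8.0, 3.8) and moved to about (6.4, 3.2).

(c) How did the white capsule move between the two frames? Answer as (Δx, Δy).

(0.7, 0.8)

The white capsule was at about (3.2, 1.2) and moved to about (3.9, 2.0).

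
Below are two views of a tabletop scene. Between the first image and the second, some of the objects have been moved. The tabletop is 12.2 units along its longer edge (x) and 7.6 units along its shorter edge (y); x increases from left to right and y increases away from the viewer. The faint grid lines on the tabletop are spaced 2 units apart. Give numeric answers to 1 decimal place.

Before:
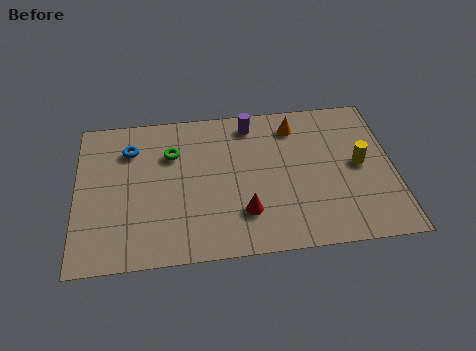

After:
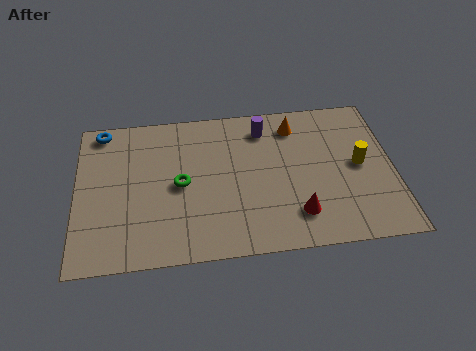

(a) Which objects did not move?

the yellow cylinder and the orange cone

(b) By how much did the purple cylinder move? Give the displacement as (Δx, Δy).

(0.5, -0.3)

From the two frames, the purple cylinder sits at roughly (6.8, 6.5) before and (7.3, 6.2) after.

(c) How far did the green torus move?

1.6

The green torus moved from about (3.7, 5.3) to (4.0, 3.7), a distance of √(0.3² + 1.6²) ≈ 1.6.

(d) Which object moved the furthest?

the red cone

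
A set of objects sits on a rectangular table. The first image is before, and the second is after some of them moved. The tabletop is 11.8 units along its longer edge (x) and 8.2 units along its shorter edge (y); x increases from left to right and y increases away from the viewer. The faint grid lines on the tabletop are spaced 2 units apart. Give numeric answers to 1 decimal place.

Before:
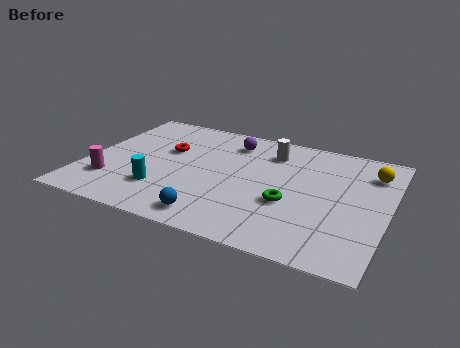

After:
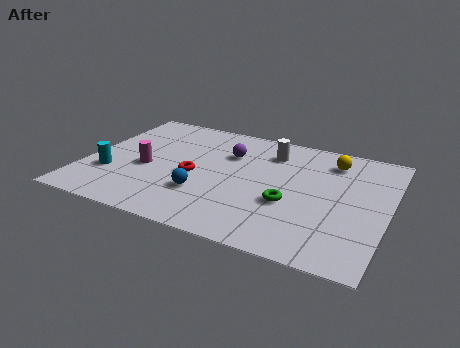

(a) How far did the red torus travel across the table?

2.0

From (3.0, 5.1) to (4.3, 3.6), the red torus covered √(1.3² + 1.5²) ≈ 2.0 units.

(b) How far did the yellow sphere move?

1.6

The yellow sphere moved from about (11.0, 6.3) to (9.4, 6.6), a distance of √(1.6² + 0.3²) ≈ 1.6.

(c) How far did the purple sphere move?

0.9

The purple sphere moved from about (5.4, 6.6) to (5.4, 5.7), a distance of √(0.0² + 0.9²) ≈ 0.9.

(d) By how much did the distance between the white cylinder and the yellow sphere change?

-1.6

Before: roughly 4.0 units apart; after: 2.4. That's 1.6 units closer together.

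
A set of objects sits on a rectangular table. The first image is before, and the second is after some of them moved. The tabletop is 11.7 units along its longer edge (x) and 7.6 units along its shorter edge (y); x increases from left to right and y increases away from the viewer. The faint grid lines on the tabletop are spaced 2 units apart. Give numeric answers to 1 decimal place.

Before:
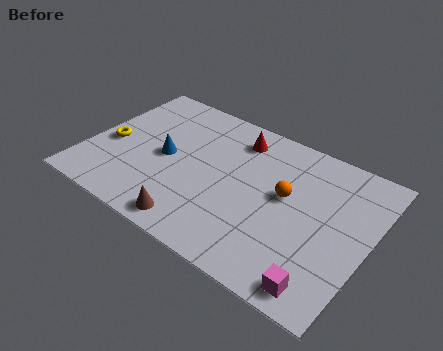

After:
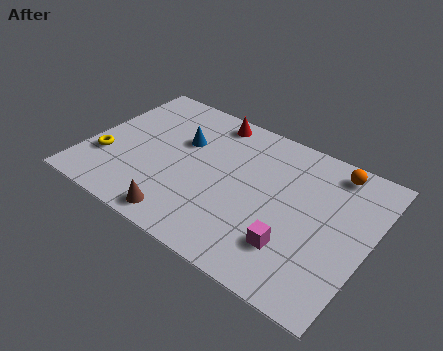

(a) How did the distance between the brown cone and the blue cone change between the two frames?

+0.8

Before: roughly 3.3 units apart; after: 4.1. That's 0.8 units further apart.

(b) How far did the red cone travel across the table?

1.3

From (5.8, 6.2) to (4.6, 6.7), the red cone covered √(1.2² + 0.5²) ≈ 1.3 units.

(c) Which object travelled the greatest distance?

the orange sphere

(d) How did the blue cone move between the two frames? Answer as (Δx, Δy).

(0.5, 1.2)

The blue cone started near (3.2, 3.7) and ended near (3.7, 4.9).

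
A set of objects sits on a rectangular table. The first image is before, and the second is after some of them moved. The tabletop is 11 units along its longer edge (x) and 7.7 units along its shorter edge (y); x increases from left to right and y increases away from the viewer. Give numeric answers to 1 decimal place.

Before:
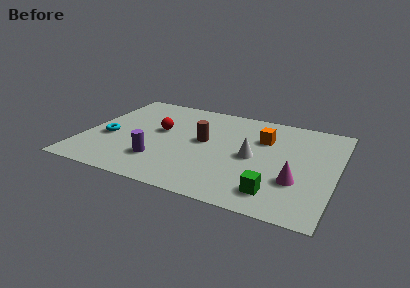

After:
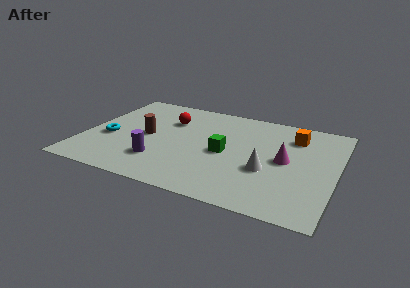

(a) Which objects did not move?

the purple cylinder and the cyan torus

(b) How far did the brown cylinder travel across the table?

2.5

From (5.2, 4.2) to (2.7, 3.8), the brown cylinder covered √(2.5² + 0.4²) ≈ 2.5 units.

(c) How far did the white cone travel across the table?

1.1

The white cone moved from about (7.4, 3.7) to (8.1, 2.9), a distance of √(0.7² + 0.8²) ≈ 1.1.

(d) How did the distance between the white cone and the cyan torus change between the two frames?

+0.7

Before: roughly 6.3 units apart; after: 7.0. That's 0.7 units further apart.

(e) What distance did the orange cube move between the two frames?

1.4

From (7.7, 5.3) to (9.0, 5.9), the orange cube covered √(1.3² + 0.6²) ≈ 1.4 units.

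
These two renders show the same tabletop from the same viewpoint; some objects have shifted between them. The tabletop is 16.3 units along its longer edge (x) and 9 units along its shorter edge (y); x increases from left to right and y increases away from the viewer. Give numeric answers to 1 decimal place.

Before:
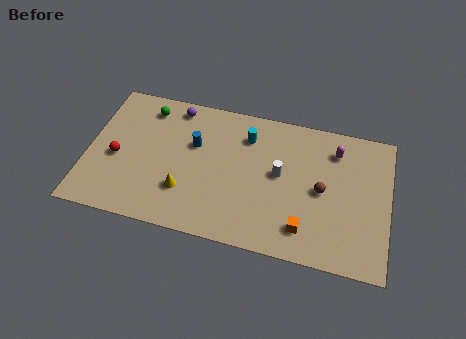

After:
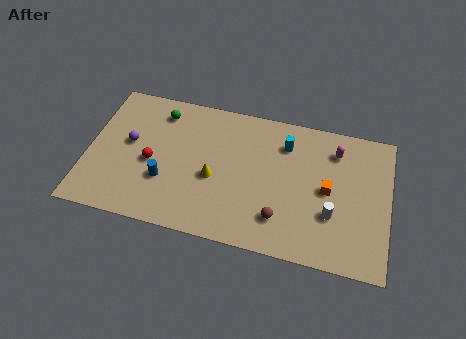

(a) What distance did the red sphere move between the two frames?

1.9

The red sphere was near (1.6, 3.9) before and (3.5, 4.0) after, so it travelled √(1.9² + 0.1²) ≈ 1.9 units.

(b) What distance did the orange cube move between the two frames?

2.9

From (11.9, 1.8) to (13.0, 4.5), the orange cube covered √(1.1² + 2.7²) ≈ 2.9 units.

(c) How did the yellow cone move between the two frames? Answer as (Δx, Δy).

(1.5, 1.2)

The yellow cone was at about (5.4, 2.6) and moved to about (6.9, 3.8).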